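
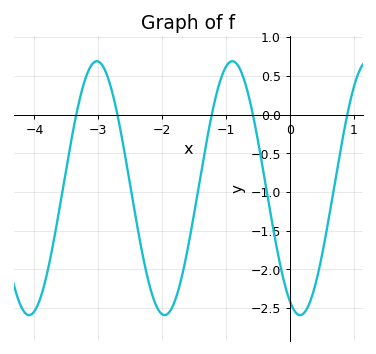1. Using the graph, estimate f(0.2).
-2.58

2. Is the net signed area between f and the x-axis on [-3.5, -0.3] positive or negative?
negative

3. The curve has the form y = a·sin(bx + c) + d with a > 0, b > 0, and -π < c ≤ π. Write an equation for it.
y = 1.64sin(2.96x - 2.05) - 0.95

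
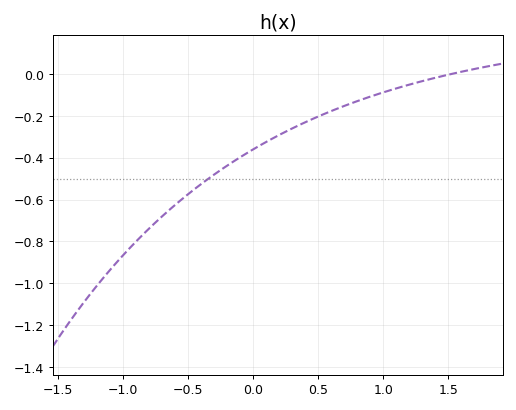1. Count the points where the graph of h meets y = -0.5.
1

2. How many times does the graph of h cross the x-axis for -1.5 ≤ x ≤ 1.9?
1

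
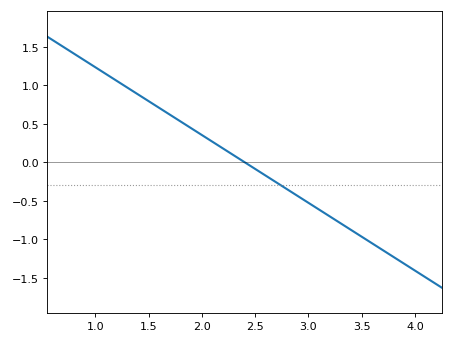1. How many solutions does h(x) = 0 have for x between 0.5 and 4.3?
1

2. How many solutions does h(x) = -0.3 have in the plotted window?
1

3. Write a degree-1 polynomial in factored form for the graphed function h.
y = -0.88(x - 2.4)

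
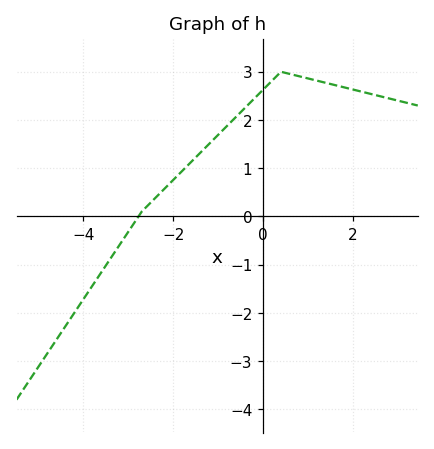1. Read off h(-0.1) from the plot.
2.5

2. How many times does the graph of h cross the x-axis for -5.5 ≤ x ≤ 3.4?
1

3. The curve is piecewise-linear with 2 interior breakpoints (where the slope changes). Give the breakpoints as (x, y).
(-2.7, 0.1); (0.4, 3)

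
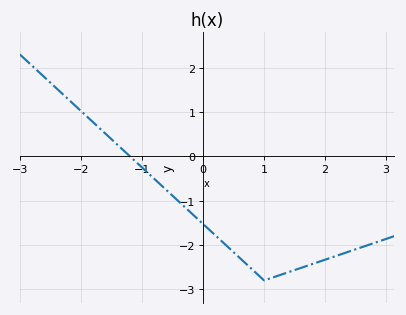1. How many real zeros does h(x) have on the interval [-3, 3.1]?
1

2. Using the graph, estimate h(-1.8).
0.8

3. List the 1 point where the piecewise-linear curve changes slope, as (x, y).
(1, -2.8)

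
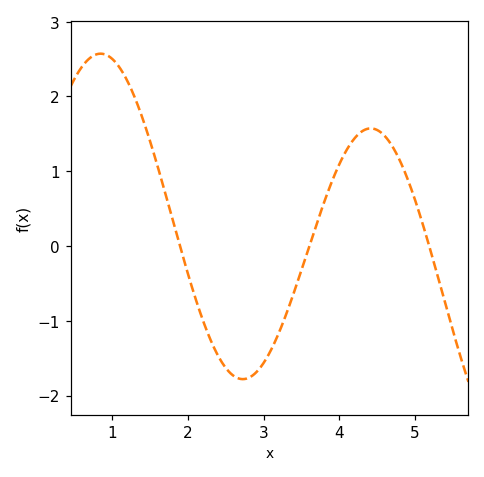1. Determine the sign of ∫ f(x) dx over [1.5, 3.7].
negative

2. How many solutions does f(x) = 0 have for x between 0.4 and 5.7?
3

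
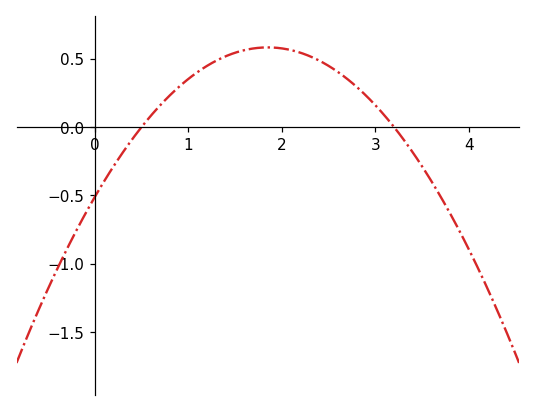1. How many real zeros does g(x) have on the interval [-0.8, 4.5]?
2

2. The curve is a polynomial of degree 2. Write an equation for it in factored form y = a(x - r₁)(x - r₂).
y = -0.32(x - 0.5)(x - 3.2)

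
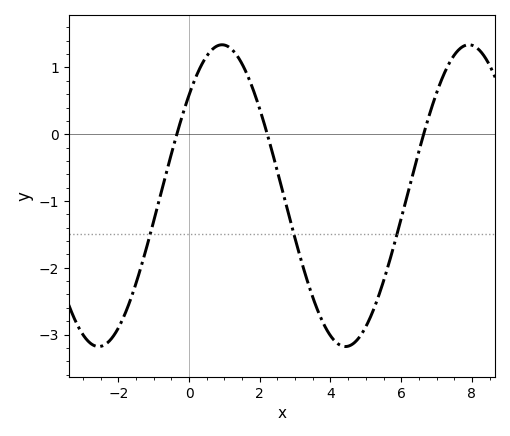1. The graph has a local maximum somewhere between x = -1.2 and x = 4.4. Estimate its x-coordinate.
1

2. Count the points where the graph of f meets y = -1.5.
3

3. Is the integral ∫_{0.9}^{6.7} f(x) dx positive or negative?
negative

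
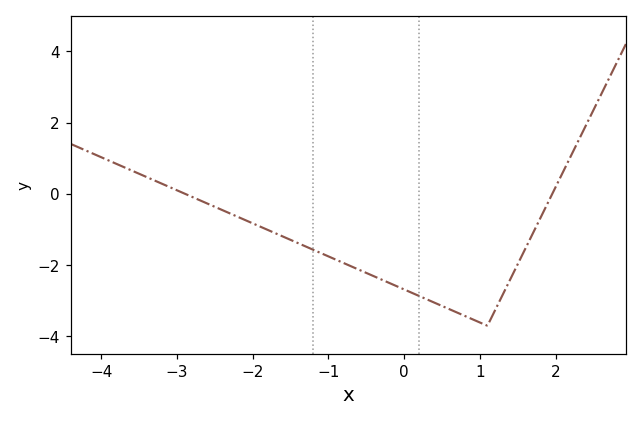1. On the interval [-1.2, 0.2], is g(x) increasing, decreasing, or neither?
decreasing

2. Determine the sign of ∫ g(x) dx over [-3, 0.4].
negative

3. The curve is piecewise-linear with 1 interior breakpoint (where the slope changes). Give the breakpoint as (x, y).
(1.1, -3.7)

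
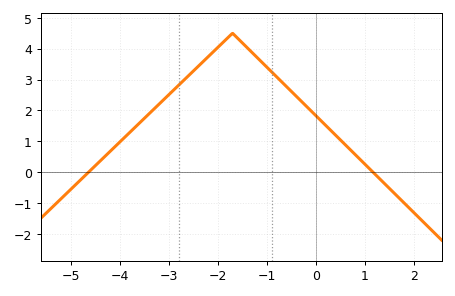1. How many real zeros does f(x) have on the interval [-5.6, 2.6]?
2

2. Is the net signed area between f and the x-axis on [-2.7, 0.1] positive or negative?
positive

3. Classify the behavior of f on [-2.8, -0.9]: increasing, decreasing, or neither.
neither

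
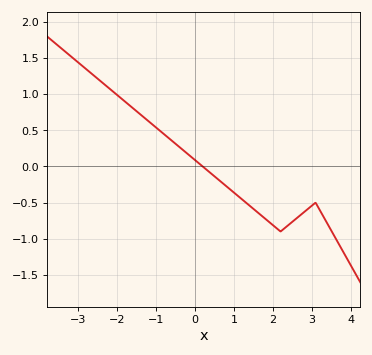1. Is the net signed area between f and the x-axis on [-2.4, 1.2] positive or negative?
positive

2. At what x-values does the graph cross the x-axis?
0.197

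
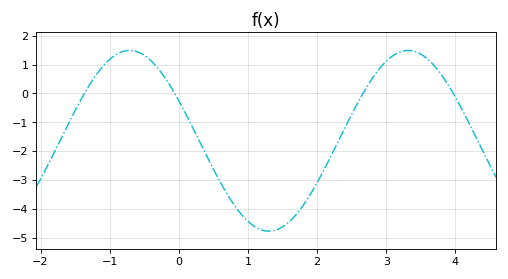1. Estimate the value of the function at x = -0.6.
1.4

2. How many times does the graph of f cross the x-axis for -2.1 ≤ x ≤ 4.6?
4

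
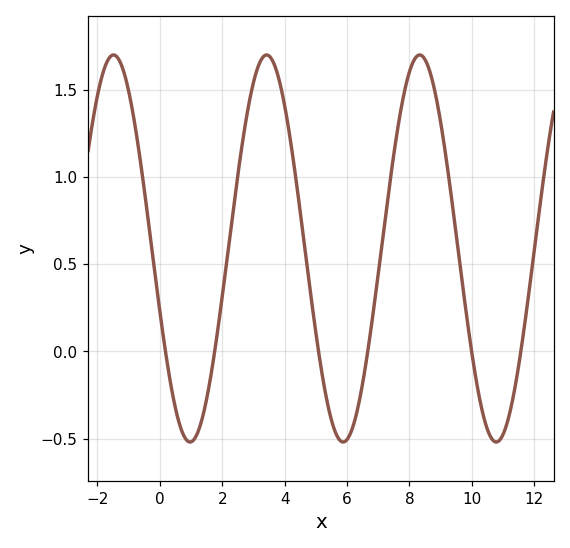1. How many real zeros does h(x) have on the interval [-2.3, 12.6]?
6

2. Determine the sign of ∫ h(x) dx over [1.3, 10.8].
positive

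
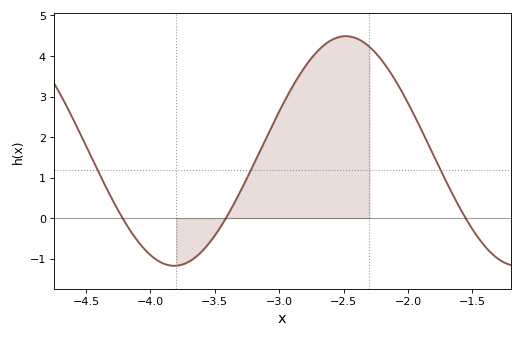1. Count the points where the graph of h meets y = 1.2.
3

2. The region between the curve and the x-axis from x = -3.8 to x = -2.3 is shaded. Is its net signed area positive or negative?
positive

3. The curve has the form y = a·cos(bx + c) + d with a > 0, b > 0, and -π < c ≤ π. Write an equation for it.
y = 2.83cos(2.4x - 0.42) + 1.66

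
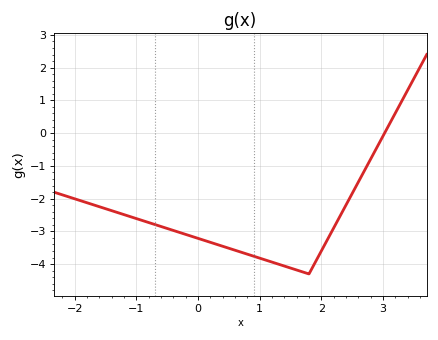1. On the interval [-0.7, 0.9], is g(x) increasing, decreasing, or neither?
decreasing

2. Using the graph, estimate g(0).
-3.21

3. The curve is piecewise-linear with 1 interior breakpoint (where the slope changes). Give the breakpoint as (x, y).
(1.8, -4.3)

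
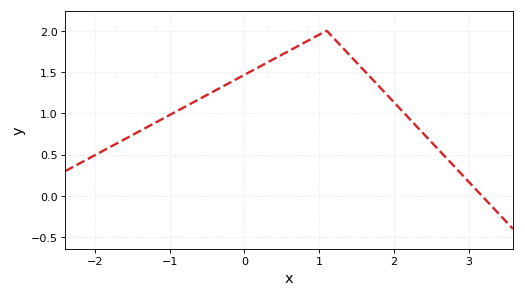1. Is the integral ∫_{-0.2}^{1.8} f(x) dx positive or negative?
positive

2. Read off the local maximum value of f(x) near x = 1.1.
2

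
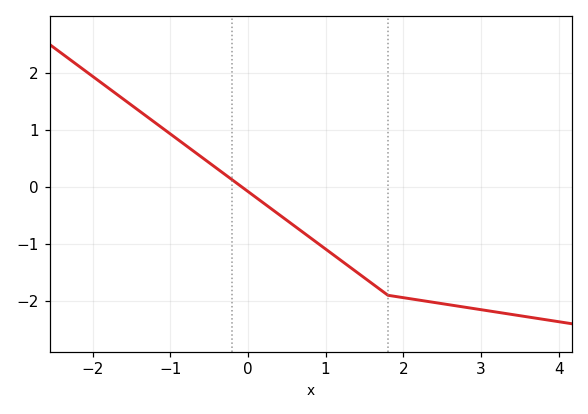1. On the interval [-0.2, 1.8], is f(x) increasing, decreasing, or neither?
decreasing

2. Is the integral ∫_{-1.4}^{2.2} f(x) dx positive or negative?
negative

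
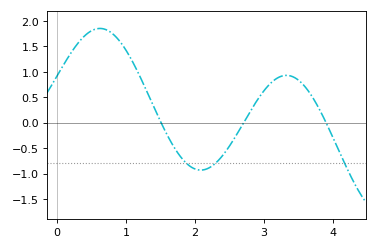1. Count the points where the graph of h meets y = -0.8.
3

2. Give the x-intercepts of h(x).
1.51, 2.71, 3.91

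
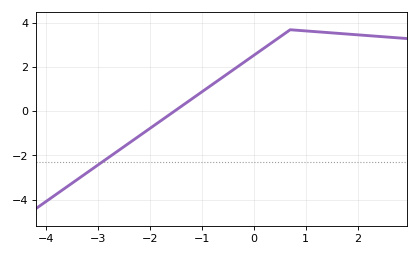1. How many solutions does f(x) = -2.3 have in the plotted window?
1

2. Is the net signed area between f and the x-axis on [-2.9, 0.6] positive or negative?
positive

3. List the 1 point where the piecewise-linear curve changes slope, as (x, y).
(0.7, 3.7)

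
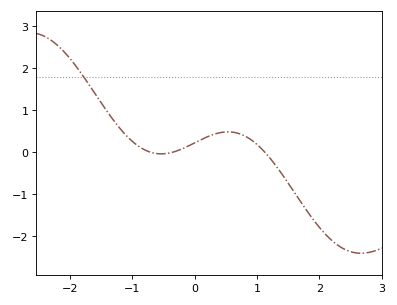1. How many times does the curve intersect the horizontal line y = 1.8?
1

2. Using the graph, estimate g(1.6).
-0.958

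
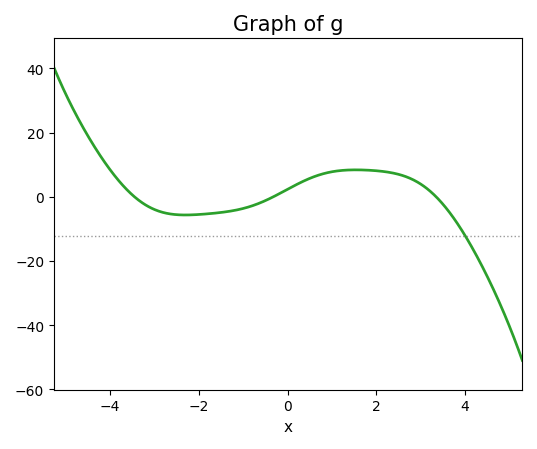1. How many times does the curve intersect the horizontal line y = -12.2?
1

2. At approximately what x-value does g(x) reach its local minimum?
-2.4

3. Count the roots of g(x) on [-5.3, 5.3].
3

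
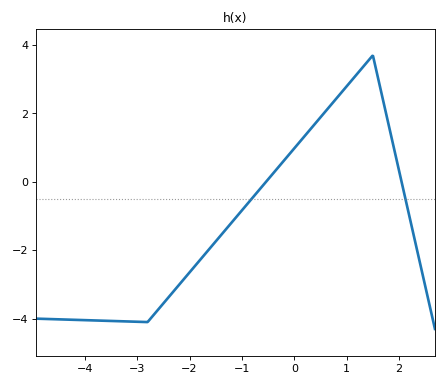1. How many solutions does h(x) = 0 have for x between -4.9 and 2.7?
2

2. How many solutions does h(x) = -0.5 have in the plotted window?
2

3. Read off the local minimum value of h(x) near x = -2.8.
-4.1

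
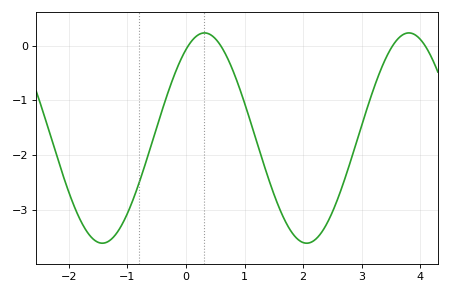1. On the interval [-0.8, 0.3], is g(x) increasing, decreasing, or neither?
increasing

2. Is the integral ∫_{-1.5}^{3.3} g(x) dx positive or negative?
negative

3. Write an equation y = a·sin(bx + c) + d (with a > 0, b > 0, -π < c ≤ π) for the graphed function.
y = 1.92sin(1.8x + 1) - 1.69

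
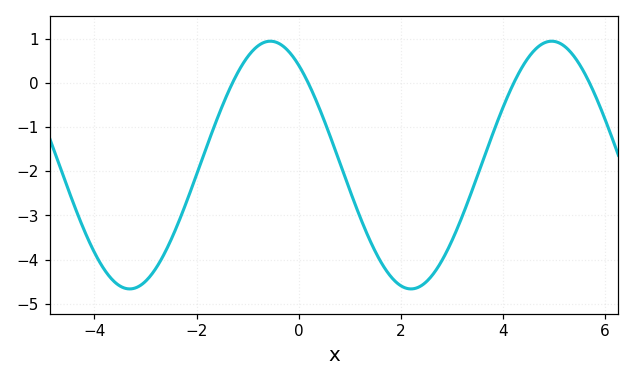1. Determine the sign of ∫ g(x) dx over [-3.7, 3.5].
negative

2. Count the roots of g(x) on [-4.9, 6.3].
4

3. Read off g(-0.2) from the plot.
0.7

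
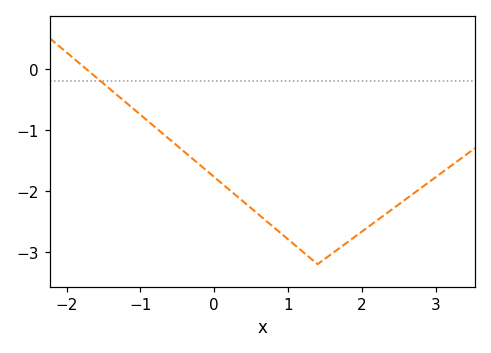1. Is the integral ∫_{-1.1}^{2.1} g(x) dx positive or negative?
negative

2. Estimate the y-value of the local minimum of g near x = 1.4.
-3.2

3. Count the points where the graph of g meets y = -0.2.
1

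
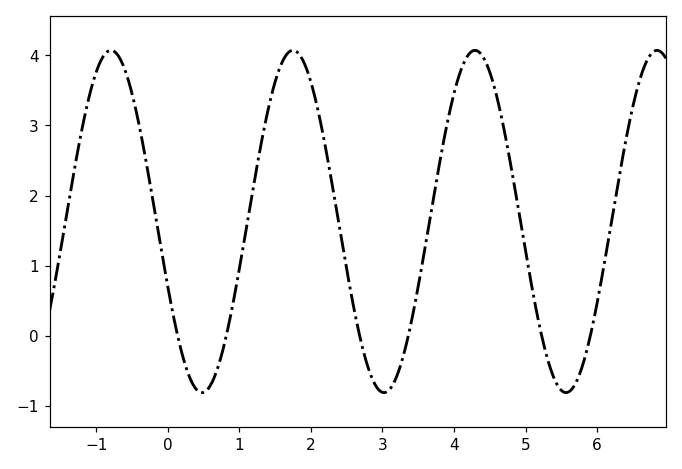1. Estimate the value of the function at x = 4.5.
3.8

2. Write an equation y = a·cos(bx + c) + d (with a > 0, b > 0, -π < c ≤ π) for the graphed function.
y = 2.44cos(2.5x + 2) + 1.63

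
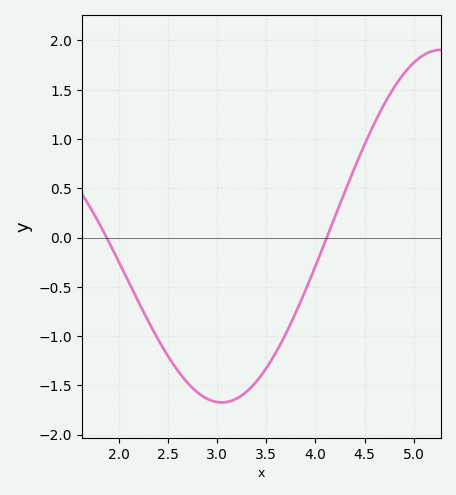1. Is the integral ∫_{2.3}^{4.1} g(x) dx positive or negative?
negative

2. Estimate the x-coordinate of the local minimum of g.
3.05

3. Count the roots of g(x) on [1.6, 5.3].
2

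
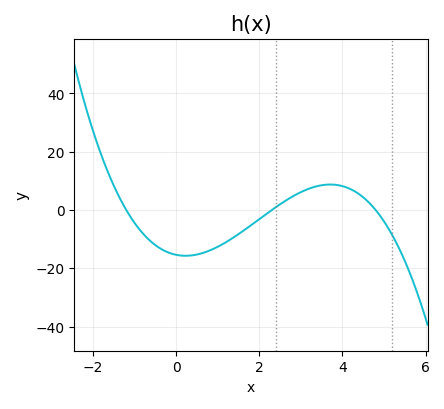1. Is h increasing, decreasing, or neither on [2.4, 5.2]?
neither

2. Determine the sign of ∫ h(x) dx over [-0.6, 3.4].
negative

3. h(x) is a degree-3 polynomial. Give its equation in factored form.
y = -1.16(x + 1.2)(x - 2.3)(x - 4.8)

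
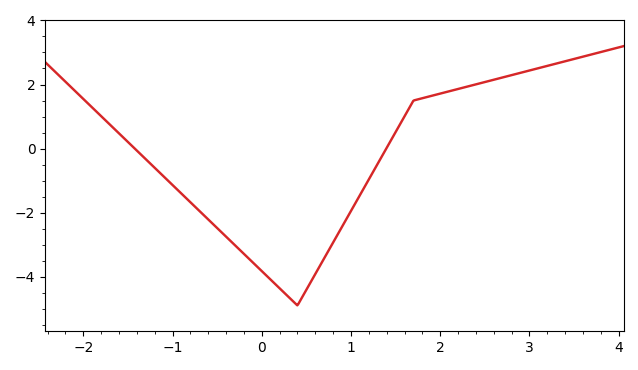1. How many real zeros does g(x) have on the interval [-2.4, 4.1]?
2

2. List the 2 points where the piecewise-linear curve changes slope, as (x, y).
(0.4, -4.9); (1.7, 1.5)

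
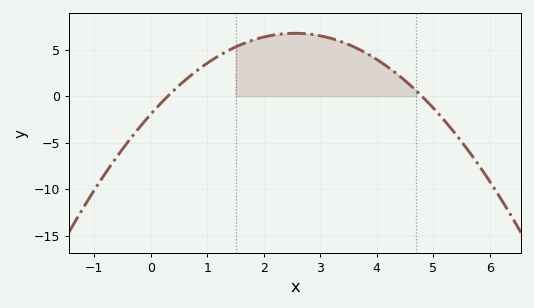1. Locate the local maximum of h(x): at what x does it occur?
2.6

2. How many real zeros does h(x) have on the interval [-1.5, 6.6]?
2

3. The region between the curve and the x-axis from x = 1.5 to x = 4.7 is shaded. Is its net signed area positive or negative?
positive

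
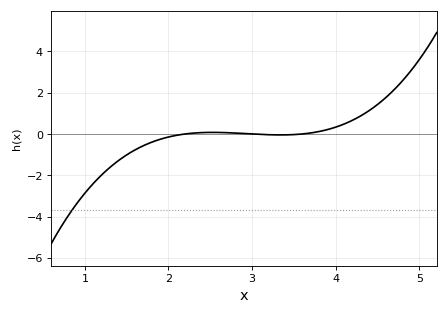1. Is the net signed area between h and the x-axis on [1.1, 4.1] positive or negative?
negative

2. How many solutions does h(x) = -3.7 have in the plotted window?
1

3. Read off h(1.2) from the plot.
-2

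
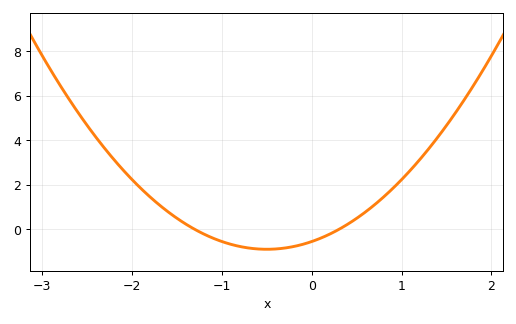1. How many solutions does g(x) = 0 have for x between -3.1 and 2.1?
2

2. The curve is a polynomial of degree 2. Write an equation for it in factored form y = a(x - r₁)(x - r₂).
y = 1.39(x + 1.3)(x - 0.3)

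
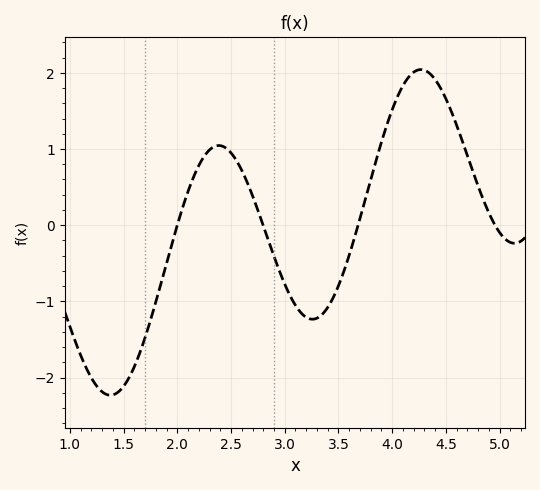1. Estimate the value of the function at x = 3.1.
-1.05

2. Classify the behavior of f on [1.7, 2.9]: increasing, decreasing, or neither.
neither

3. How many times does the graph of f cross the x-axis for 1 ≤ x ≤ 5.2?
4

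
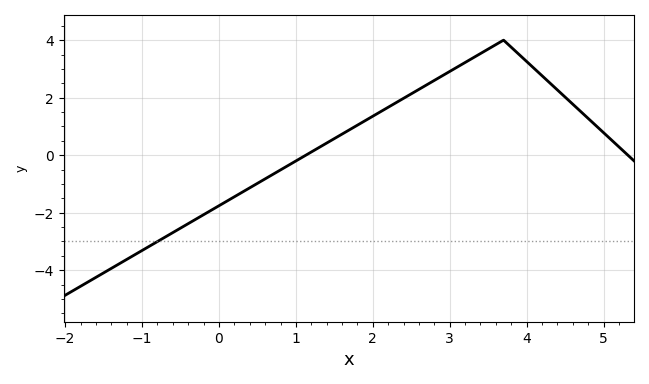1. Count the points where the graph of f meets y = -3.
1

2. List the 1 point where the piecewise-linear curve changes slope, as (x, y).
(3.7, 4)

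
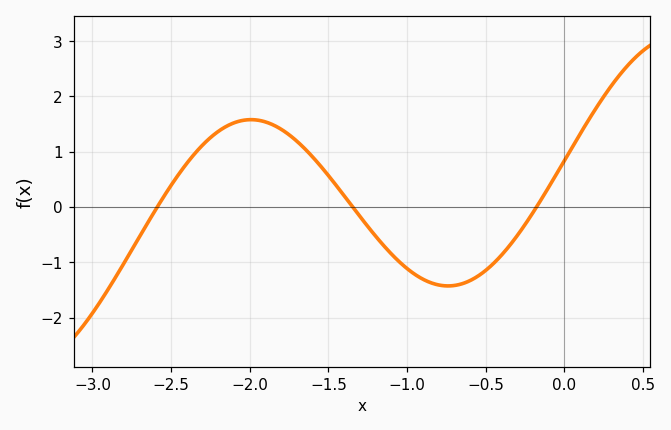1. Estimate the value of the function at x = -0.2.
-0.102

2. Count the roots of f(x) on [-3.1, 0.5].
3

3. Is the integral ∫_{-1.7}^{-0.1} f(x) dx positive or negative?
negative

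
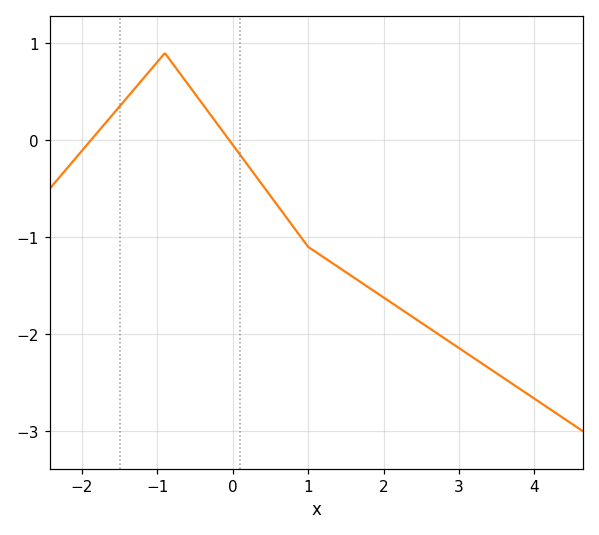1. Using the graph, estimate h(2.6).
-1.94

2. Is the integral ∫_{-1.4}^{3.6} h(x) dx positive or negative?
negative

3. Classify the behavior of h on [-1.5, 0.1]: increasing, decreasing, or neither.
neither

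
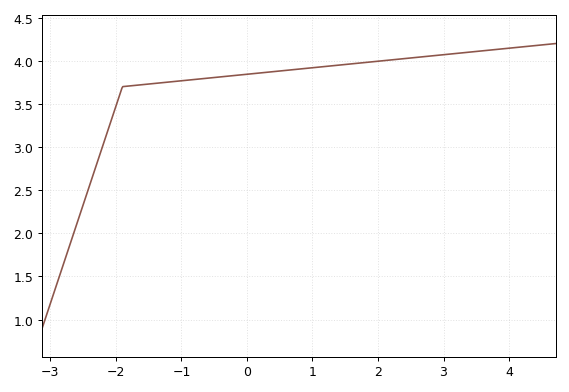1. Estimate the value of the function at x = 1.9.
4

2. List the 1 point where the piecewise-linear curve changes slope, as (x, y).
(-1.9, 3.7)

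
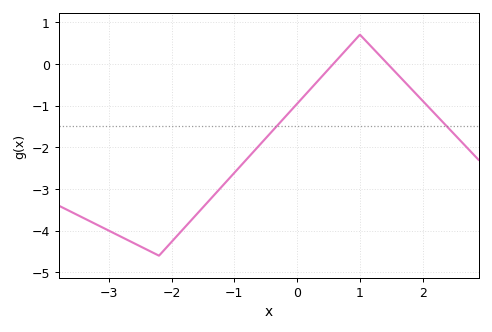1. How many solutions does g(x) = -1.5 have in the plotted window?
2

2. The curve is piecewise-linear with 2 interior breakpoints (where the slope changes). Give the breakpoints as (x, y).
(-2.2, -4.6); (1, 0.7)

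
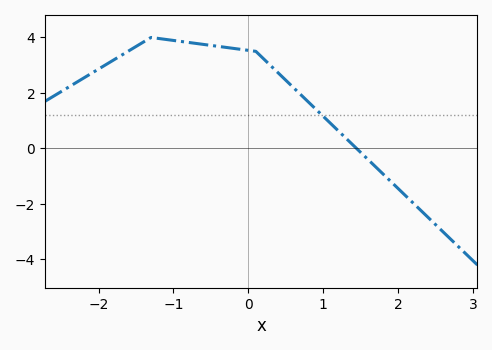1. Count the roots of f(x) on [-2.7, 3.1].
1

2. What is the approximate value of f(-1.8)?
3.2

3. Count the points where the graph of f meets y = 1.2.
1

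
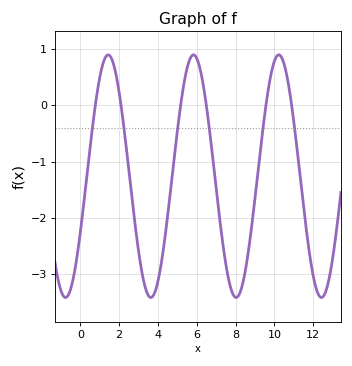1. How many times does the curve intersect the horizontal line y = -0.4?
6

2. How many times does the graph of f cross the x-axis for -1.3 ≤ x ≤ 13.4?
6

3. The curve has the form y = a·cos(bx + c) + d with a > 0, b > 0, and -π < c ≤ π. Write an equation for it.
y = 2.15cos(1.43x - 2.05) - 1.26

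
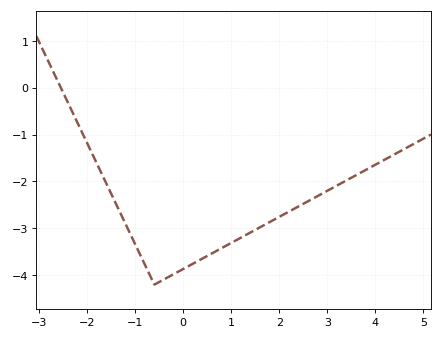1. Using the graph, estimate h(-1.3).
-2.69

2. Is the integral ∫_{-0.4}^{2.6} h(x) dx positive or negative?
negative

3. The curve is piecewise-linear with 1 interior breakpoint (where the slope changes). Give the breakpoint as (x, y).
(-0.6, -4.2)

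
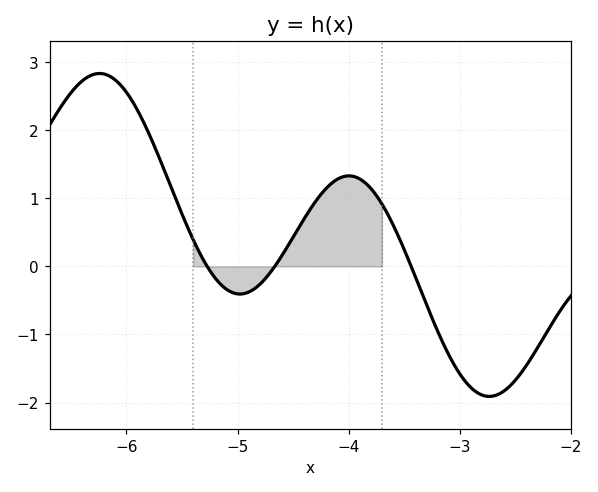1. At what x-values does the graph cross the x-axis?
-5.27, -4.66, -3.44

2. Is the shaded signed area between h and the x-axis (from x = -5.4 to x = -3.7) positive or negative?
positive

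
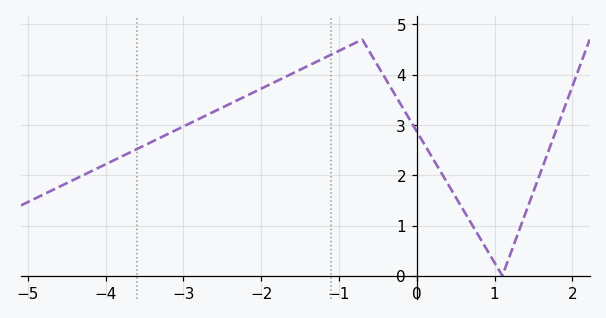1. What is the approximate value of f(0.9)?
0.5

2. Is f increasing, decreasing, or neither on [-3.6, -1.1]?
increasing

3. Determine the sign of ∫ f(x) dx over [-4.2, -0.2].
positive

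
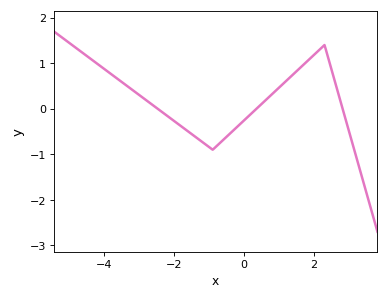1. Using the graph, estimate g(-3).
0.3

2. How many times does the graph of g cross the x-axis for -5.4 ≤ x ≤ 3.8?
3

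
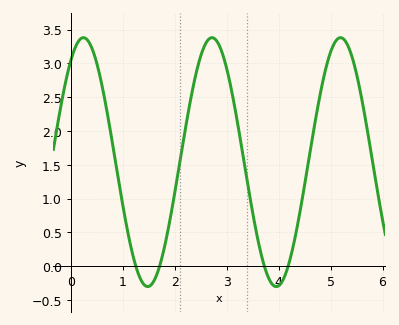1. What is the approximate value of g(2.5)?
3.11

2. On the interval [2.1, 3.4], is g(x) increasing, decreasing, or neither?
neither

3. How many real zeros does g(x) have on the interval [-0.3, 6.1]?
4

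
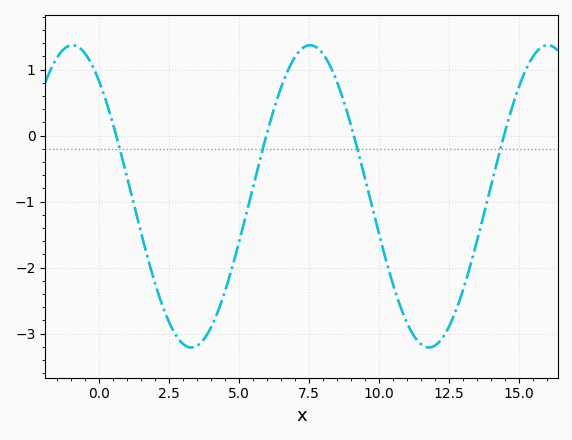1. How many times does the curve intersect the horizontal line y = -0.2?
4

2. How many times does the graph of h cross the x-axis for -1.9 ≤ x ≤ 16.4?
4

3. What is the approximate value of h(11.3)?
-3.1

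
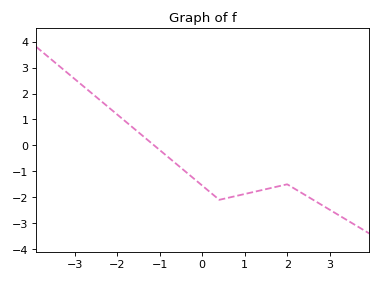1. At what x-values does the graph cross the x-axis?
-1.2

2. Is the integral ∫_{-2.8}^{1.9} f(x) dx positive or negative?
negative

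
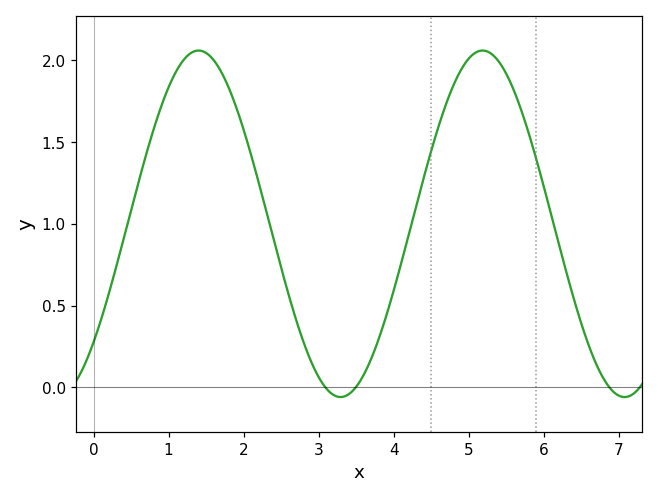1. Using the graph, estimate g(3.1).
-0.007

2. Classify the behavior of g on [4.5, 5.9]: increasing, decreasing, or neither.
neither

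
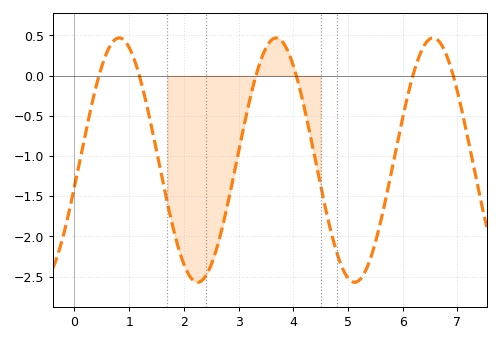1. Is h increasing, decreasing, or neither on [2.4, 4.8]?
neither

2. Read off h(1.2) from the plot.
-0.032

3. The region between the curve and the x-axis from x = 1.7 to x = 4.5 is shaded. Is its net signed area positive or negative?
negative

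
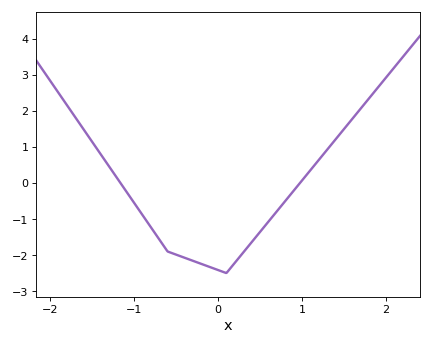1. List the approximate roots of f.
-1.16, 0.974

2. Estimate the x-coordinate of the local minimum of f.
0.098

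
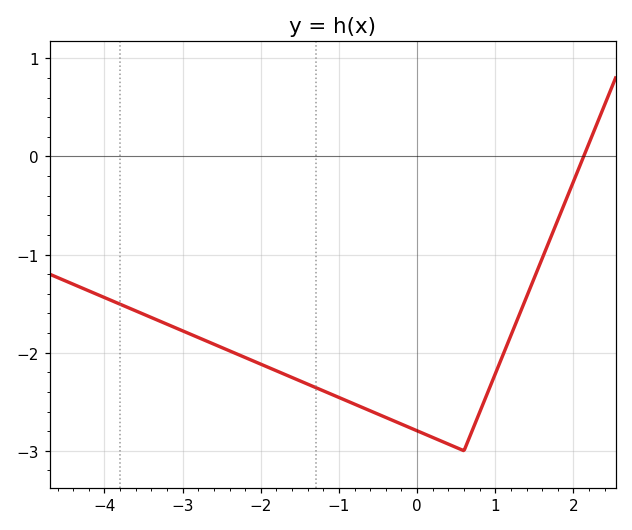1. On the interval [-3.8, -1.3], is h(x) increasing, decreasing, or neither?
decreasing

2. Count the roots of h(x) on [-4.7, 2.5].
1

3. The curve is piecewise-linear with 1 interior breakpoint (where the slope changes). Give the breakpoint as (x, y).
(0.6, -3)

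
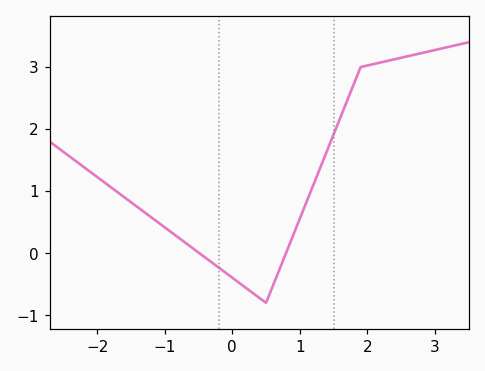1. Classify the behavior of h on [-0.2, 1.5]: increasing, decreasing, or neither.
neither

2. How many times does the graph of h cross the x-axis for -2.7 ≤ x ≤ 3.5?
2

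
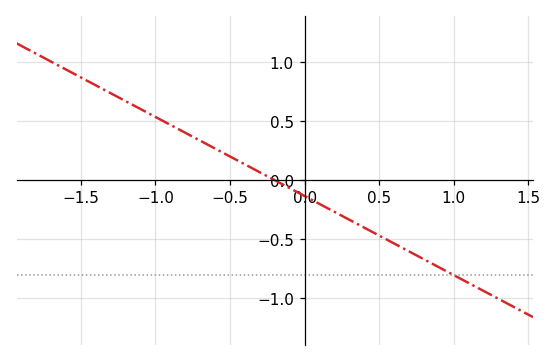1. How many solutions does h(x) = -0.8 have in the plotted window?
1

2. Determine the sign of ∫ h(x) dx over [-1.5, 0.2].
positive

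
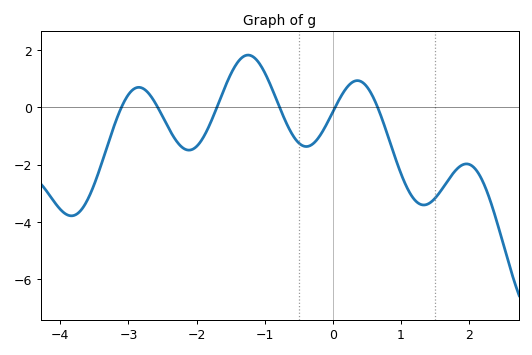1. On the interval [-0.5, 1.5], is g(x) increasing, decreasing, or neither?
neither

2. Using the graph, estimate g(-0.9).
0.8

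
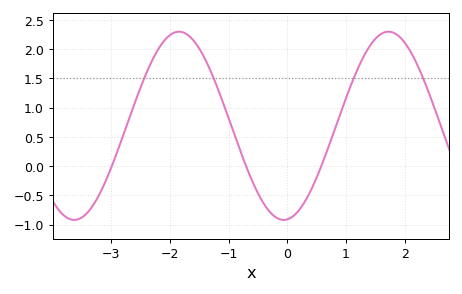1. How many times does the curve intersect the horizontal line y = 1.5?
4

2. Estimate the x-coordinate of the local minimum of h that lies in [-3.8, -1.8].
-3.6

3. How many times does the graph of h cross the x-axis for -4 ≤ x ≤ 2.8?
3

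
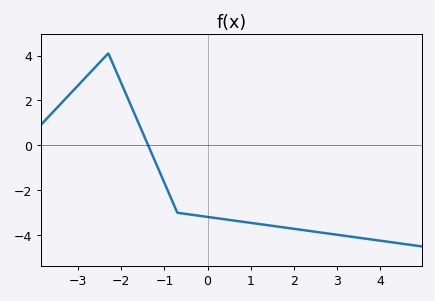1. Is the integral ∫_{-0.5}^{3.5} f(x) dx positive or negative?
negative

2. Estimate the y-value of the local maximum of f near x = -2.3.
4.1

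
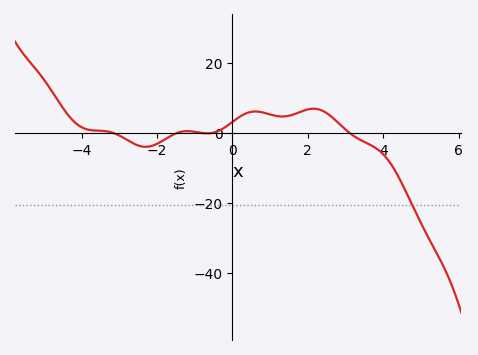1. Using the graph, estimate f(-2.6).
-3.04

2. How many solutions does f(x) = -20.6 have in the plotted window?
1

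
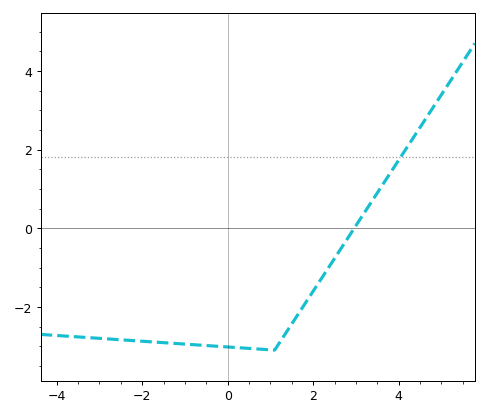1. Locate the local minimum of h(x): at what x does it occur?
1.1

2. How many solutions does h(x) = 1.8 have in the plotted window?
1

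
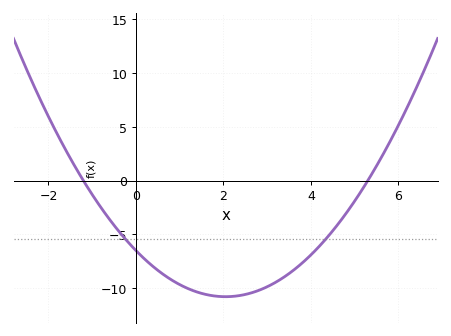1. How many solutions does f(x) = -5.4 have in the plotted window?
2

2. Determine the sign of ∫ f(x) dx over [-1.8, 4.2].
negative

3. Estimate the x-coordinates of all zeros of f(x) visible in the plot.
-1.2, 5.2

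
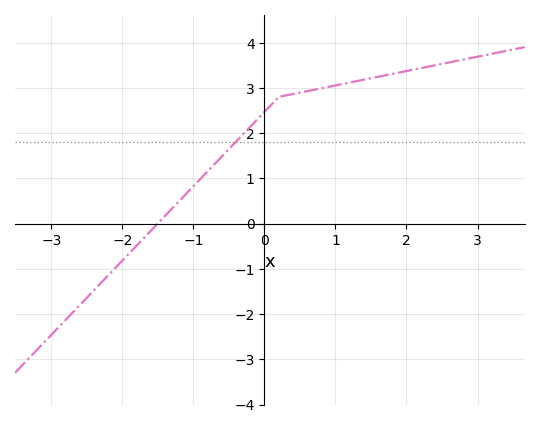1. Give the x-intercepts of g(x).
-1.5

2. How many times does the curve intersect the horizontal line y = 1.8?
1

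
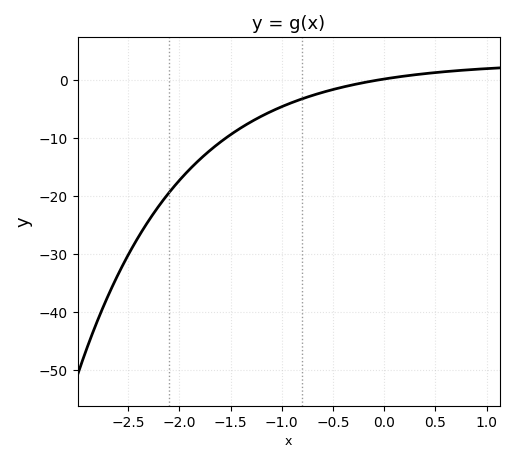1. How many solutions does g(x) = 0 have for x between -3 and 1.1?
1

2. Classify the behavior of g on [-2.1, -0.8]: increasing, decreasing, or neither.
increasing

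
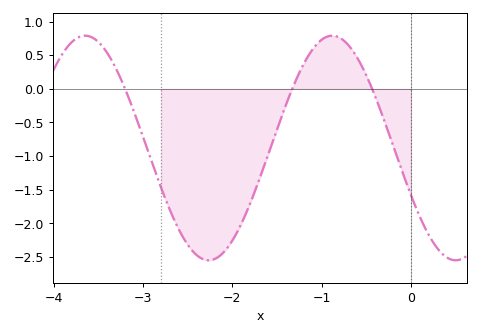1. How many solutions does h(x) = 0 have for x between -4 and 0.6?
3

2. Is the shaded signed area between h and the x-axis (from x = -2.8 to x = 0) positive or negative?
negative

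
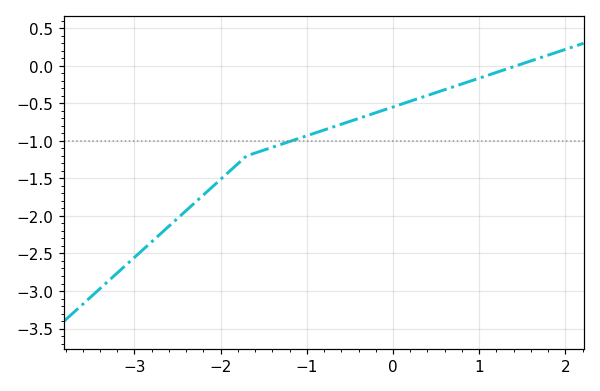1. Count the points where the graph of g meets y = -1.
1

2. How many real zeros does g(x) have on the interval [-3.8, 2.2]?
1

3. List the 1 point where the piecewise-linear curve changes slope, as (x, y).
(-1.7, -1.2)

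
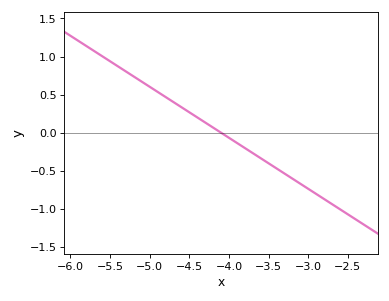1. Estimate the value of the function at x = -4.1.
0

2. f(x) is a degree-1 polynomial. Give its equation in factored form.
y = -0.67(x + 4.1)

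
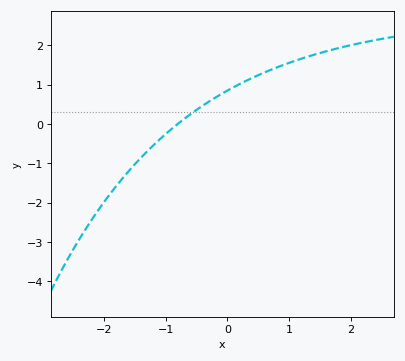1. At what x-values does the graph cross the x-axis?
-0.8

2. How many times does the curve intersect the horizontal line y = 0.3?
1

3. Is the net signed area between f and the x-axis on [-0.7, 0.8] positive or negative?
positive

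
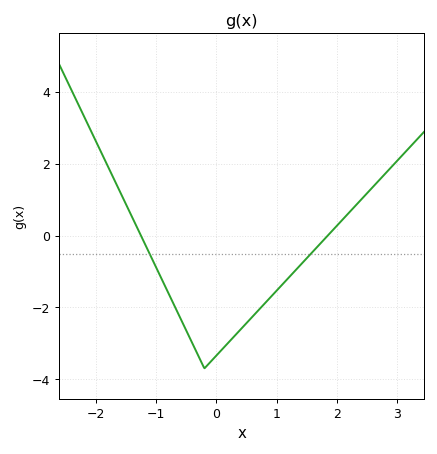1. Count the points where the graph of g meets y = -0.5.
2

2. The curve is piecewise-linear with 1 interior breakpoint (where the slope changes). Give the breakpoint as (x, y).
(-0.2, -3.7)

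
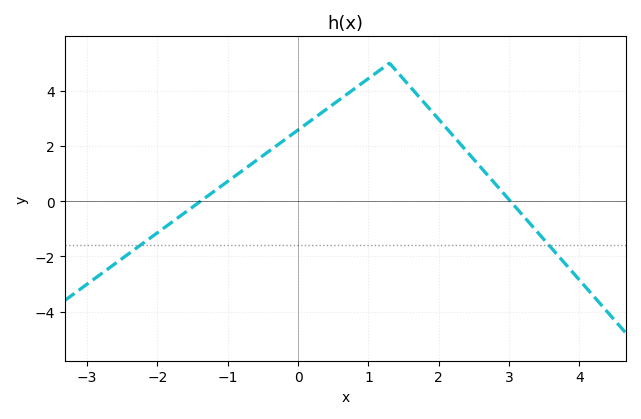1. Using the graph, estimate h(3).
0.056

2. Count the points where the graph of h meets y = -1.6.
2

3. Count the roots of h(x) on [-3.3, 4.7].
2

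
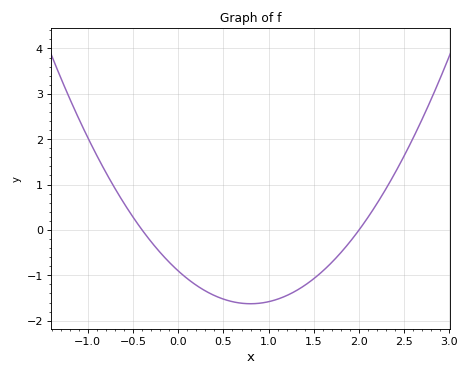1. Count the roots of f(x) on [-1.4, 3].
2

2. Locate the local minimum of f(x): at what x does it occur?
0.8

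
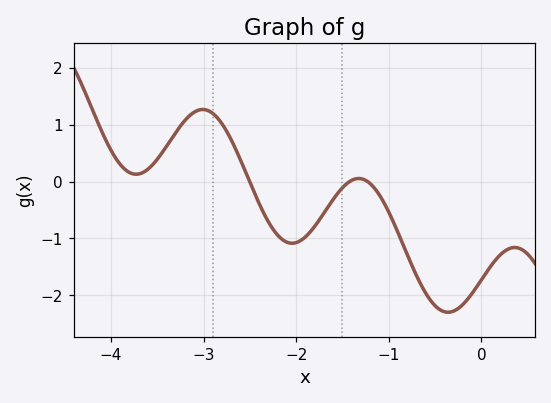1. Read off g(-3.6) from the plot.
0.219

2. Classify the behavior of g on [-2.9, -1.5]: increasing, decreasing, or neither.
neither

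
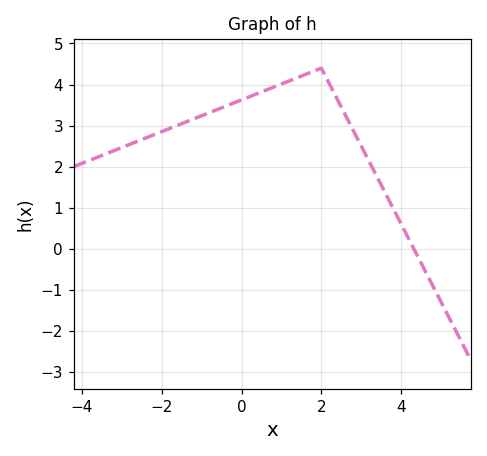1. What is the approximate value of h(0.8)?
3.94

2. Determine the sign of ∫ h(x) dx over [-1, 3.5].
positive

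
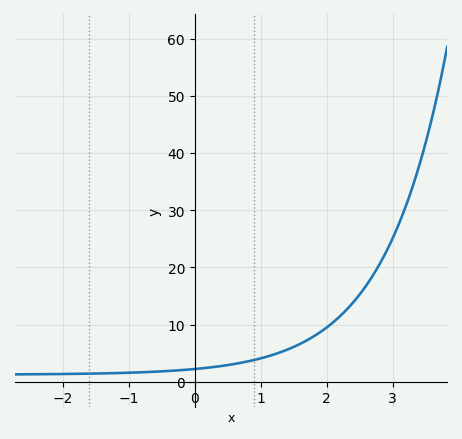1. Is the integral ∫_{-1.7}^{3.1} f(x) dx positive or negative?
positive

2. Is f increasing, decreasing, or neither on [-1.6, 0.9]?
increasing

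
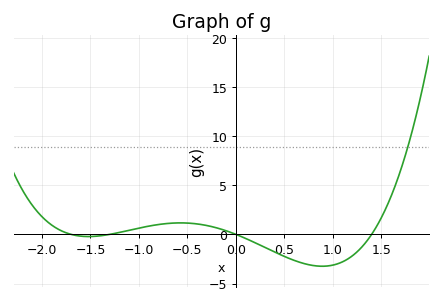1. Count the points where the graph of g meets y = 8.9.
1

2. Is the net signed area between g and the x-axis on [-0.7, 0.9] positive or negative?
negative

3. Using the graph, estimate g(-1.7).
0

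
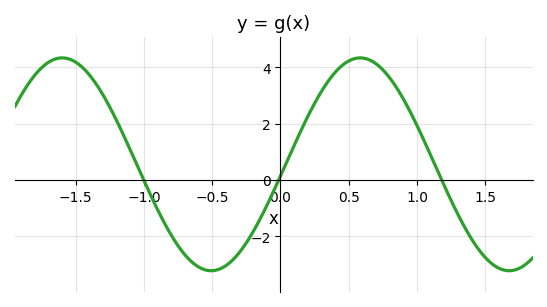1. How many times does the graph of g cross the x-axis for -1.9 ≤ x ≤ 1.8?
3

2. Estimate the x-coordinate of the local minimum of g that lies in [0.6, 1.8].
1.67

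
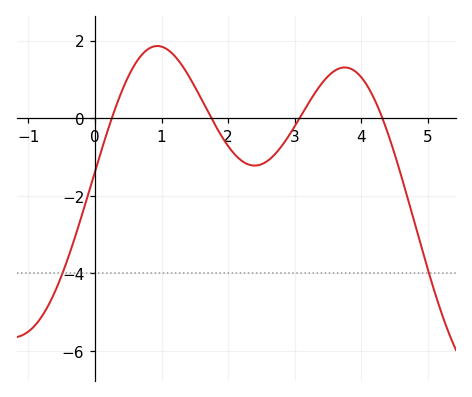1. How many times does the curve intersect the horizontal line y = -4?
2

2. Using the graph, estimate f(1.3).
1.38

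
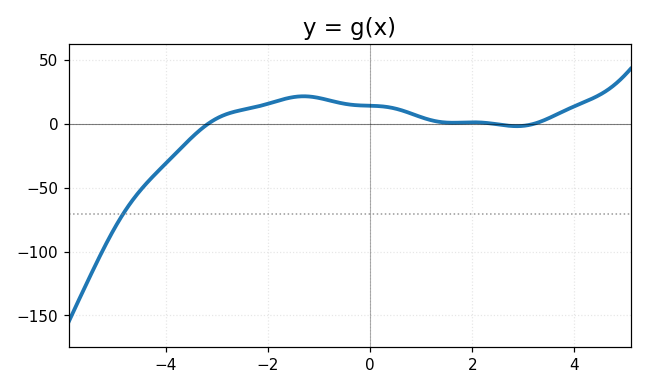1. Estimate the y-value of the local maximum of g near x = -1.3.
20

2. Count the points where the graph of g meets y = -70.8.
1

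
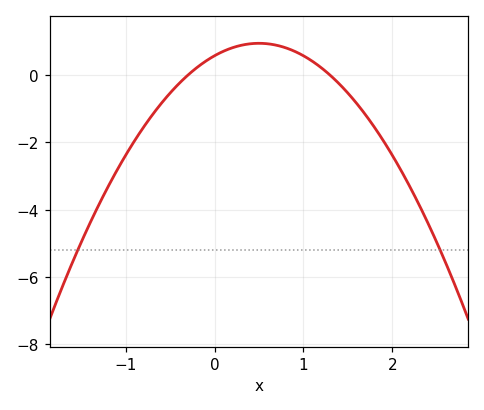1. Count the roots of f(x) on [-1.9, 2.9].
2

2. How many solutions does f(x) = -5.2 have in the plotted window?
2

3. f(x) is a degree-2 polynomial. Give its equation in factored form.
y = -1.48(x + 0.3)(x - 1.3)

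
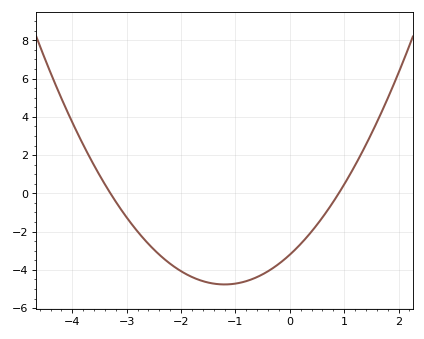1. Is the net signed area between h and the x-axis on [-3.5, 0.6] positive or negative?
negative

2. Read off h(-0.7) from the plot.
-4.4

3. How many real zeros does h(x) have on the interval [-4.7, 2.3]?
2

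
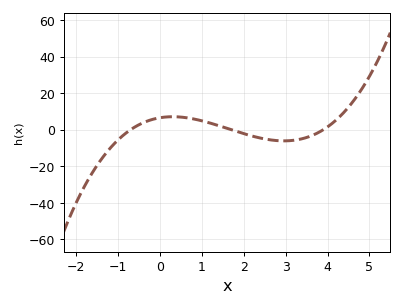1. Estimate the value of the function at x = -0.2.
6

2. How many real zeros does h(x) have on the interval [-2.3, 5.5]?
3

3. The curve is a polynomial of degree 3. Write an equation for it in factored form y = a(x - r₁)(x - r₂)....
y = 1.41(x + 0.7)(x - 1.7)(x - 3.9)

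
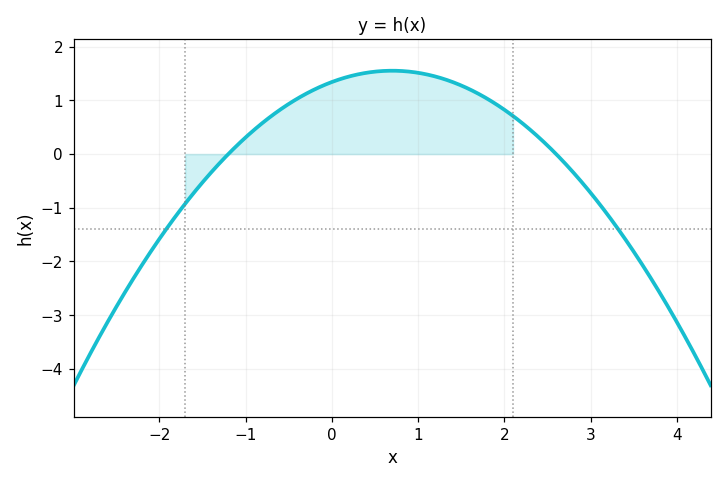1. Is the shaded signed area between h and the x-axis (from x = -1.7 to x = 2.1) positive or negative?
positive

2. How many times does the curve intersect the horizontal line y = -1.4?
2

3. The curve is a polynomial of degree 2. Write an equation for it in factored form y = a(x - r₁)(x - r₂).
y = -0.43(x + 1.2)(x - 2.6)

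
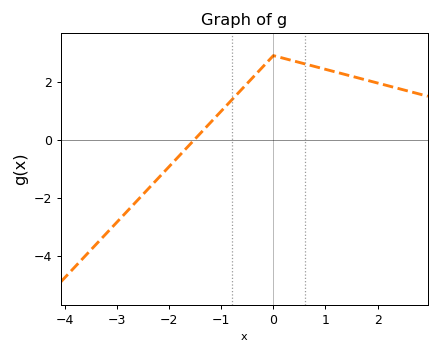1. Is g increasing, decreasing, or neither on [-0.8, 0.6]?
neither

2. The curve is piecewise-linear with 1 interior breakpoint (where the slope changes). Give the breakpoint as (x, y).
(0, 2.9)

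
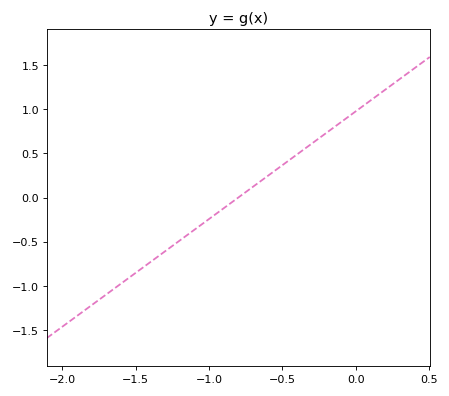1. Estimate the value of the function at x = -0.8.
0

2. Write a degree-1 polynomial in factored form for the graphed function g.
y = 1.22(x + 0.8)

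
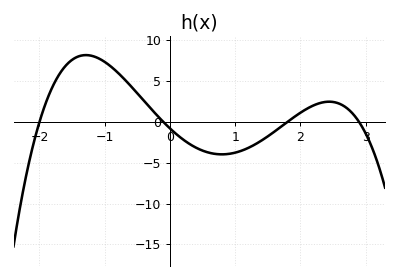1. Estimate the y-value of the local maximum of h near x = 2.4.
2.49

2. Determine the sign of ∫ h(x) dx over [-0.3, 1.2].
negative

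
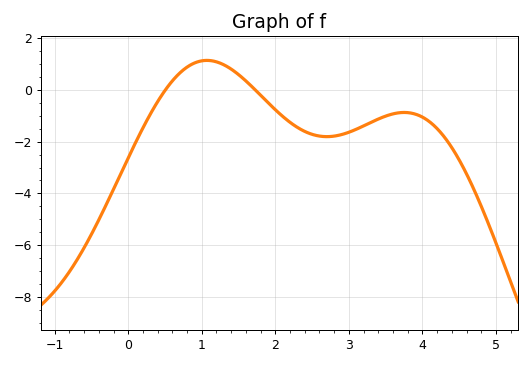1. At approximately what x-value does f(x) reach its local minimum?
2.7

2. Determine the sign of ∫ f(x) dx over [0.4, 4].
negative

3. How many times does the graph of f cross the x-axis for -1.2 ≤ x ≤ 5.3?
2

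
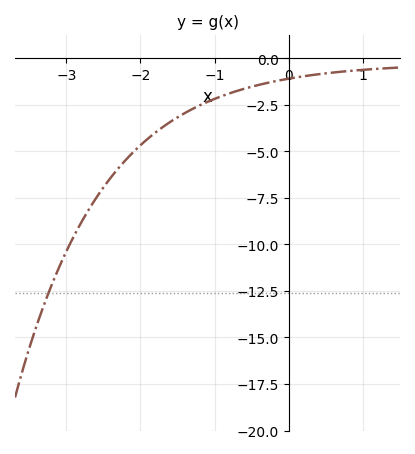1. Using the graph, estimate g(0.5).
-0.805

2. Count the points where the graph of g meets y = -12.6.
1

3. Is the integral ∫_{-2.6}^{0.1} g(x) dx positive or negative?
negative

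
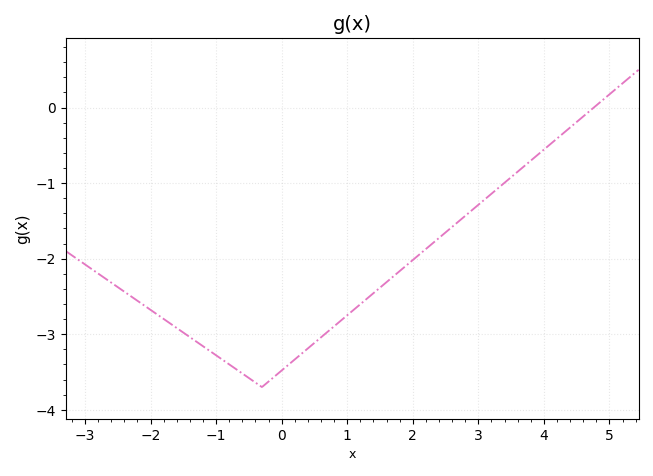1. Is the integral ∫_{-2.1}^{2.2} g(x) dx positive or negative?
negative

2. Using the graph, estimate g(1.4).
-2.5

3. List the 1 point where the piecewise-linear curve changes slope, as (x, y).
(-0.3, -3.7)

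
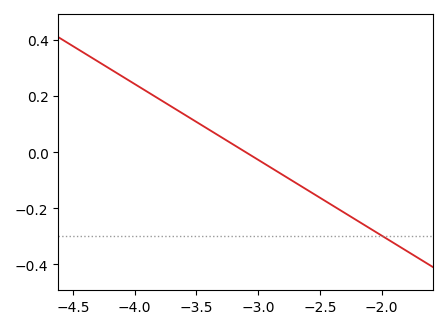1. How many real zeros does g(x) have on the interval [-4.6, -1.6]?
1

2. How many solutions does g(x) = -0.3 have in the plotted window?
1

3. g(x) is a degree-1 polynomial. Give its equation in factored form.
y = -0.27(x + 3.1)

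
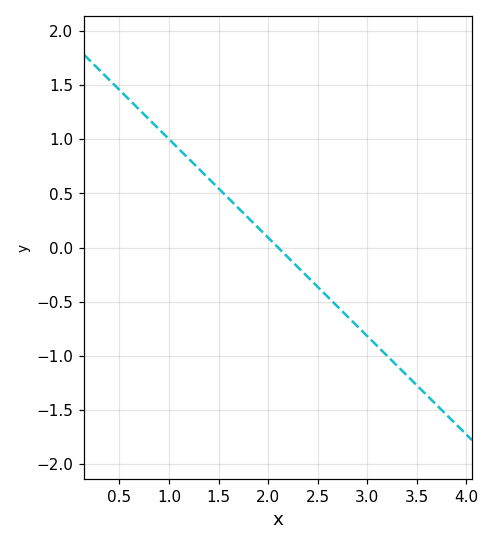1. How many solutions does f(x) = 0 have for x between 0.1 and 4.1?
1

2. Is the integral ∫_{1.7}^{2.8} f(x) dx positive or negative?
negative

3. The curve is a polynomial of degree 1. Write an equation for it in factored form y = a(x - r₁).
y = -0.91(x - 2.1)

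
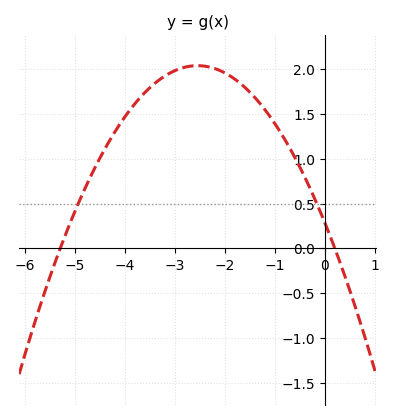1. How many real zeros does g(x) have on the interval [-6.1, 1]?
2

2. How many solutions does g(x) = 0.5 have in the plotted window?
2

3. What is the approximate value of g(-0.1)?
0.4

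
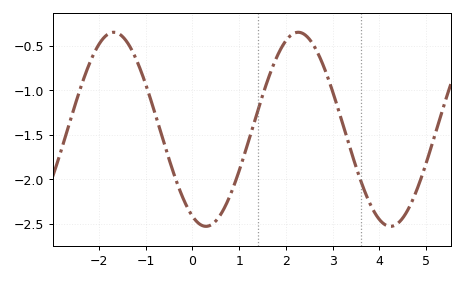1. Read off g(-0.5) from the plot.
-1.78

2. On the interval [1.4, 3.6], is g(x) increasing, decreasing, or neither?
neither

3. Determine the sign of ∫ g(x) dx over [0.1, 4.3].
negative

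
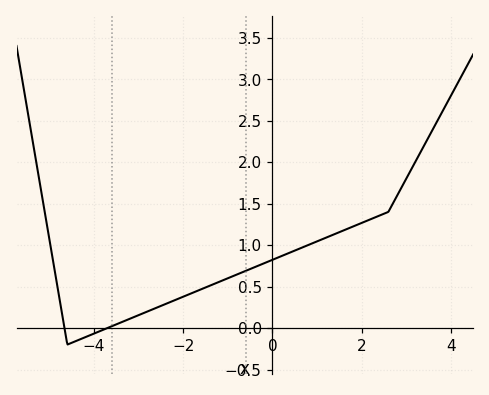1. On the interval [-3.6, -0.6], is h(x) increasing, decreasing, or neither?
increasing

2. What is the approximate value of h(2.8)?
1.6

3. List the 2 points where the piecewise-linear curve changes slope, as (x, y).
(-4.6, -0.2); (2.6, 1.4)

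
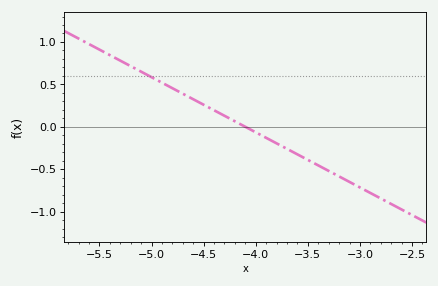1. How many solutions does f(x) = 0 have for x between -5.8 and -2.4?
1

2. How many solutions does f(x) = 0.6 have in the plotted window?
1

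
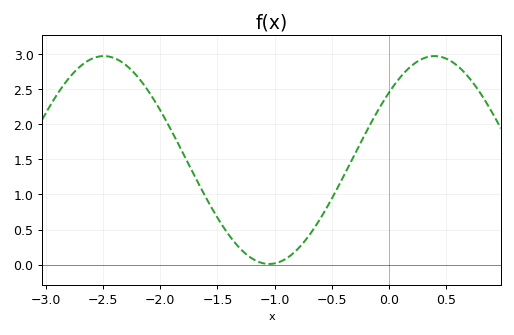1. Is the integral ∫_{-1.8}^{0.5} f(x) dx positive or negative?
positive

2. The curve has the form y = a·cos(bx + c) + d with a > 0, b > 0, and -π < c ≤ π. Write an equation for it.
y = 1.48cos(2.2x - 0.87) + 1.49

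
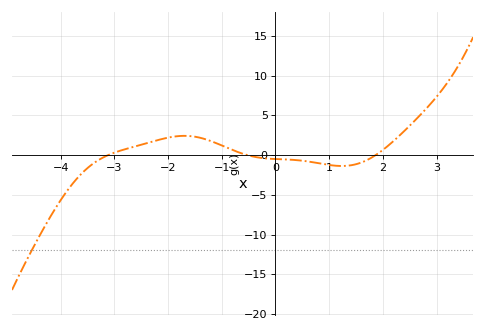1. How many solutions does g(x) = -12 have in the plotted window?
1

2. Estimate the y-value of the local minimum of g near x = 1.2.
-1.38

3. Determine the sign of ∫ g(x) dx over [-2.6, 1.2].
positive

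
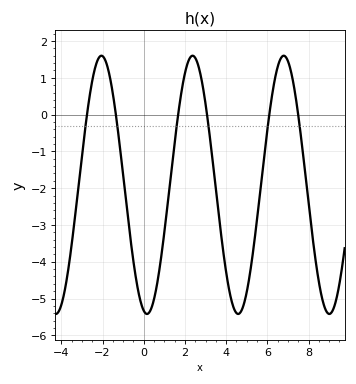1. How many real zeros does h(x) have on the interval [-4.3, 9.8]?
6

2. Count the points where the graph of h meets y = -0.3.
6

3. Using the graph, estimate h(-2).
1.6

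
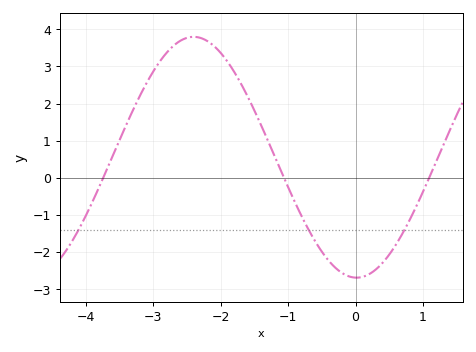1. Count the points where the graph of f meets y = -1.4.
3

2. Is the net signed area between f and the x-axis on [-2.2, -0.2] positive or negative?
positive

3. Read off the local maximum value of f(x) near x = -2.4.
3.8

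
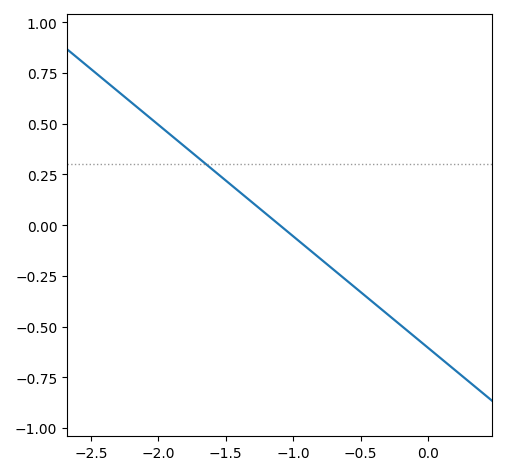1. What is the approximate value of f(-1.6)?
0.275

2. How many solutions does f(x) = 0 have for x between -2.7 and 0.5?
1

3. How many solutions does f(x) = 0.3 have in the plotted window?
1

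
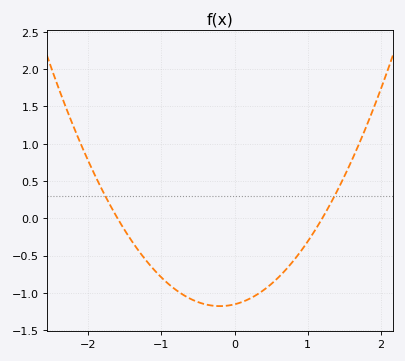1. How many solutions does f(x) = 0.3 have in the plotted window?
2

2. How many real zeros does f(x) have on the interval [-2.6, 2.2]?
2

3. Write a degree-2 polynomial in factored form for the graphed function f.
y = 0.6(x + 1.6)(x - 1.2)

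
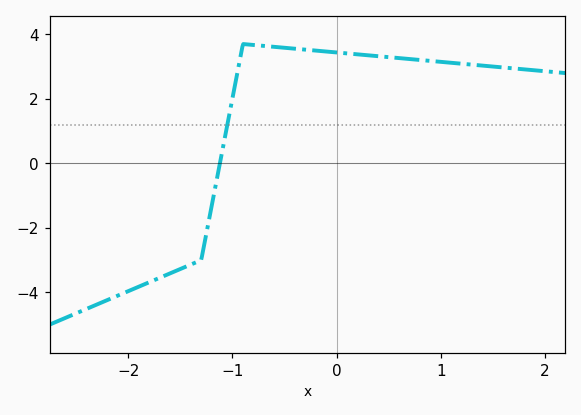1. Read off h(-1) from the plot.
2.03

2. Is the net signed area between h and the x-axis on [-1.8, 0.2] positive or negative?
positive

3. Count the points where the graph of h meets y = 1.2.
1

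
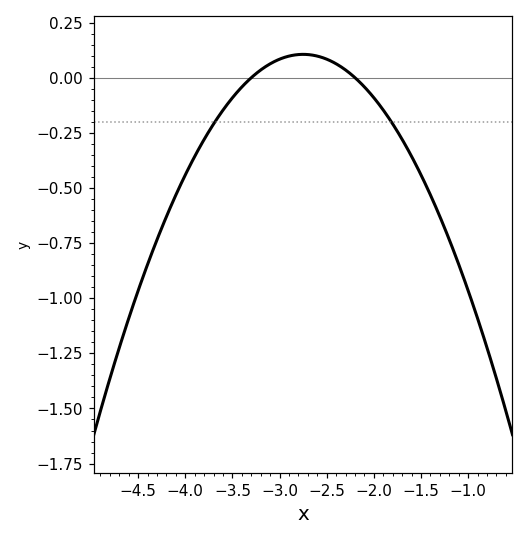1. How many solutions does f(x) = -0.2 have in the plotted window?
2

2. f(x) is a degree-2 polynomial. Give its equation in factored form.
y = -0.35(x + 3.3)(x + 2.2)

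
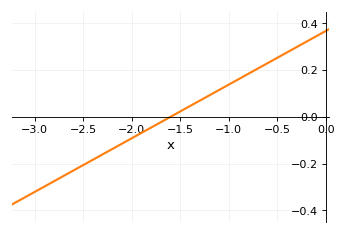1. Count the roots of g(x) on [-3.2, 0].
1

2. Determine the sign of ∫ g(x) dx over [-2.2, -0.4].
positive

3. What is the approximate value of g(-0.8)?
0.18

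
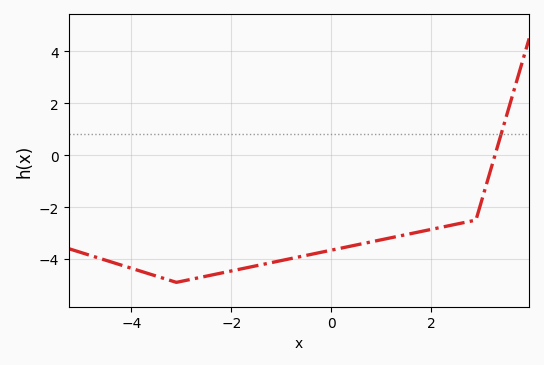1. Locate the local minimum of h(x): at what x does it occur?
-3.1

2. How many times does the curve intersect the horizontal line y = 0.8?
1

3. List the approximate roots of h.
3.28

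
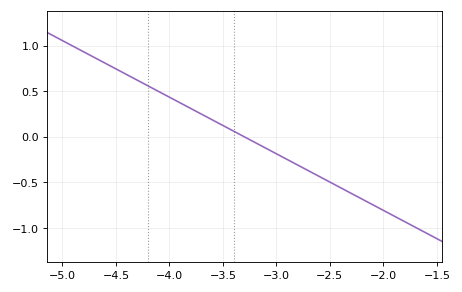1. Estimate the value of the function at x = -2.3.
-0.62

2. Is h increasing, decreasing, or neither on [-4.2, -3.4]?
decreasing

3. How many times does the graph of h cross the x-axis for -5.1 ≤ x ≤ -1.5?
1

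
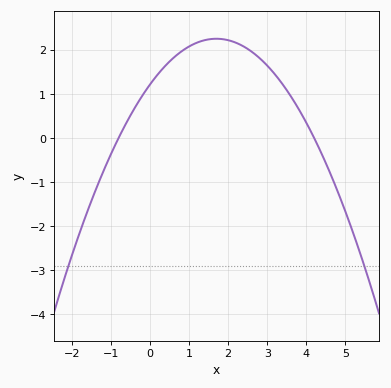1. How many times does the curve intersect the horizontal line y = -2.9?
2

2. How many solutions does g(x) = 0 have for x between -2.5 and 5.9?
2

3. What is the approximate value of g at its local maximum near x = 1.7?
2.25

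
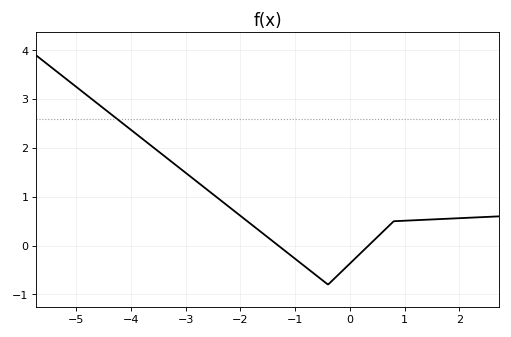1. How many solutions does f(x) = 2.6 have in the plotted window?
1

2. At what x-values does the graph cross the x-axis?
-1.4, 0.4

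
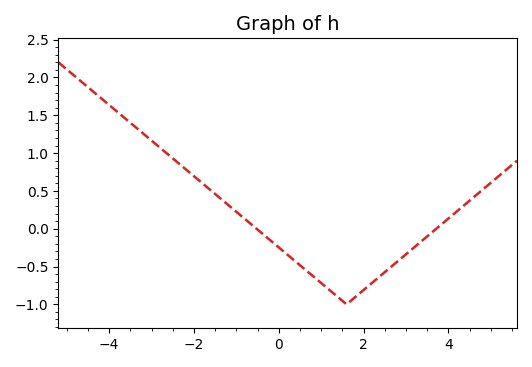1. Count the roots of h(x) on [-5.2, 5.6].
2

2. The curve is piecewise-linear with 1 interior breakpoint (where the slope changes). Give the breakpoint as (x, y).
(1.6, -1)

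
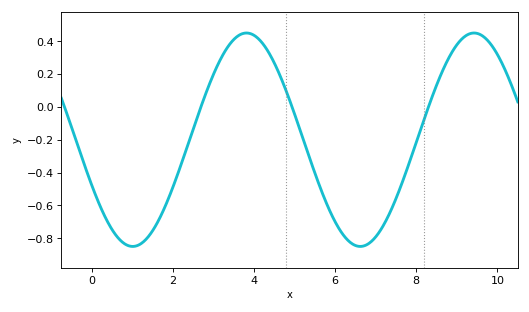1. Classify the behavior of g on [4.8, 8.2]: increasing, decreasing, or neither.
neither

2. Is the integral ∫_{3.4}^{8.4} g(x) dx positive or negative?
negative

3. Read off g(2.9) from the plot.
0.14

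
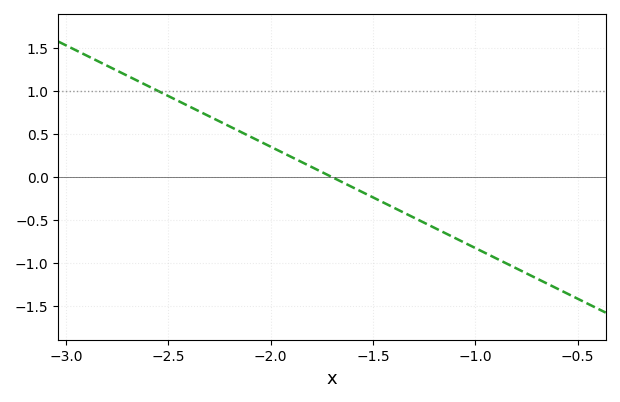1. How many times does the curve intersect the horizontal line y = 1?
1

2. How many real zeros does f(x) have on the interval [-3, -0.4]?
1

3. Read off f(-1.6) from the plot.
-0.1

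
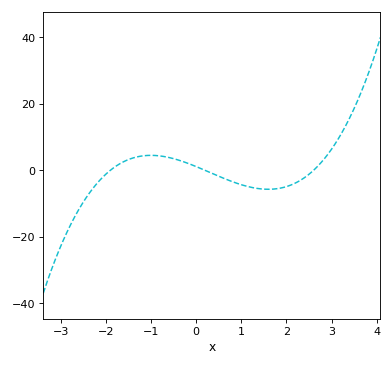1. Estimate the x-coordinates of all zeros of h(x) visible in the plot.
-1.9, 0.2, 2.6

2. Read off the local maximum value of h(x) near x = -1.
4.51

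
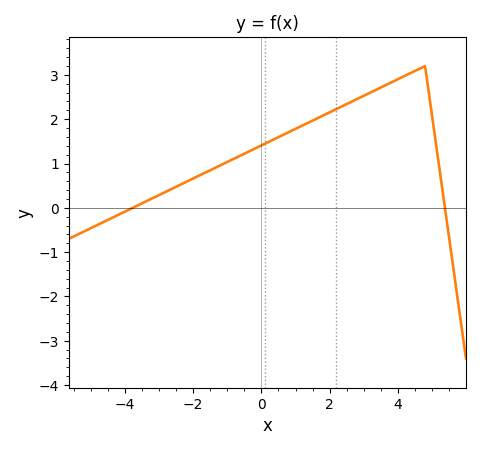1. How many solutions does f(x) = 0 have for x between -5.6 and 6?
2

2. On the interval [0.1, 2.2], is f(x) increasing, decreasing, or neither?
increasing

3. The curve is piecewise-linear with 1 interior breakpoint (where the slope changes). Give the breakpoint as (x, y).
(4.8, 3.2)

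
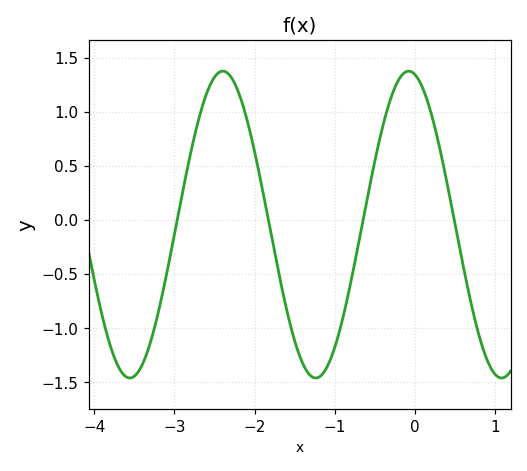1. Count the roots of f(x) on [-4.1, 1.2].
4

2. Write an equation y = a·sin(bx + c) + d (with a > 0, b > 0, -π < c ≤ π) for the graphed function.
y = 1.42sin(2.7x + 1.8) - 0.04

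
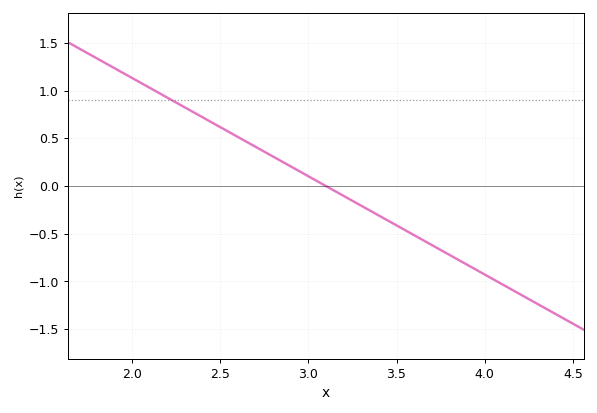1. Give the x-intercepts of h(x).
3.1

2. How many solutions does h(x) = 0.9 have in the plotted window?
1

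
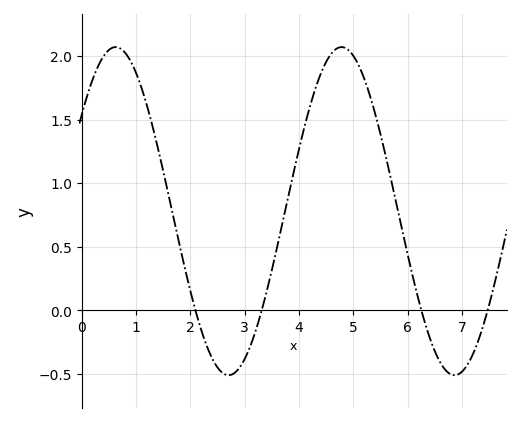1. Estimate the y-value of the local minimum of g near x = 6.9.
-0.5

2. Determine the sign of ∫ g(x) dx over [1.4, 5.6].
positive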